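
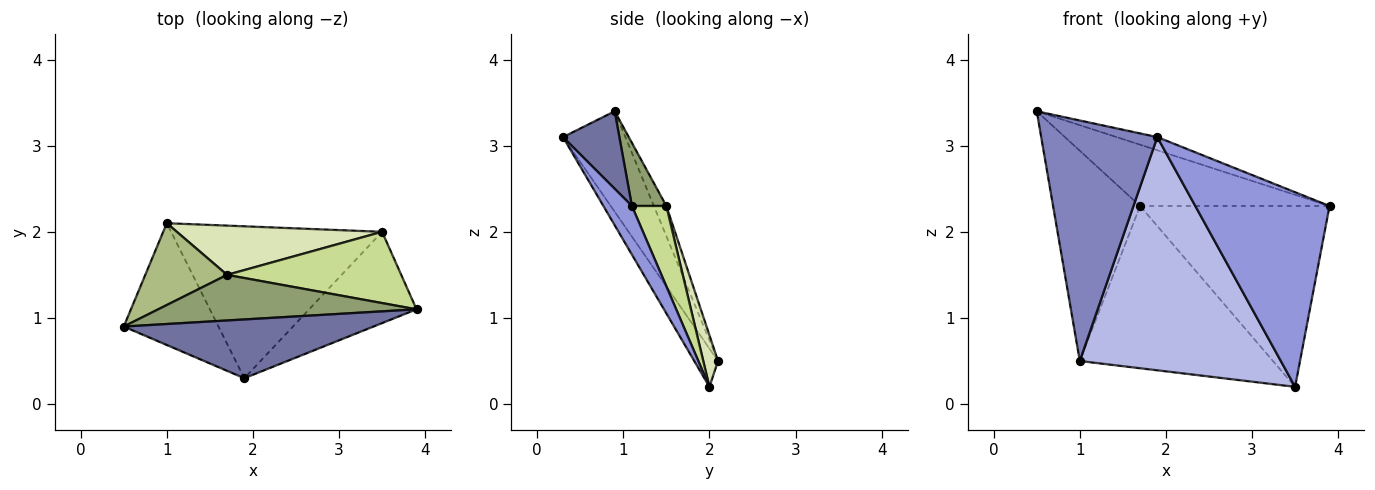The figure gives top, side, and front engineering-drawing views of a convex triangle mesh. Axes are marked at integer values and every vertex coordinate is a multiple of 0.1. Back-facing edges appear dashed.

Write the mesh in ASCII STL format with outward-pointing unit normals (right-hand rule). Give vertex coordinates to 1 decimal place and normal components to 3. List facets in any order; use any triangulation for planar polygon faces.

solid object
 facet normal 0.290 0.209 0.934
  outer loop
   vertex 1.9 0.3 3.1
   vertex 3.9 1.1 2.3
   vertex 0.5 0.9 3.4
  endloop
 endfacet
 facet normal -0.432 -0.805 -0.407
  outer loop
   vertex 1.9 0.3 3.1
   vertex 0.5 0.9 3.4
   vertex 1.0 2.1 0.5
  endloop
 endfacet
 facet normal 0.189 -0.889 -0.417
  outer loop
   vertex 3.5 2.0 0.2
   vertex 3.9 1.1 2.3
   vertex 1.9 0.3 3.1
  endloop
 endfacet
 facet normal -0.099 -0.834 -0.543
  outer loop
   vertex 3.5 2.0 0.2
   vertex 1.9 0.3 3.1
   vertex 1.0 2.1 0.5
  endloop
 endfacet
 facet normal 0.144 0.794 0.591
  outer loop
   vertex 1.7 1.5 2.3
   vertex 0.5 0.9 3.4
   vertex 3.9 1.1 2.3
  endloop
 endfacet
 facet normal -0.132 0.924 0.359
  outer loop
   vertex 1.7 1.5 2.3
   vertex 1.0 2.1 0.5
   vertex 0.5 0.9 3.4
  endloop
 endfacet
 facet normal 0.167 0.917 0.361
  outer loop
   vertex 1.7 1.5 2.3
   vertex 3.9 1.1 2.3
   vertex 3.5 2.0 0.2
  endloop
 endfacet
 facet normal 0.073 0.954 0.290
  outer loop
   vertex 1.7 1.5 2.3
   vertex 3.5 2.0 0.2
   vertex 1.0 2.1 0.5
  endloop
 endfacet
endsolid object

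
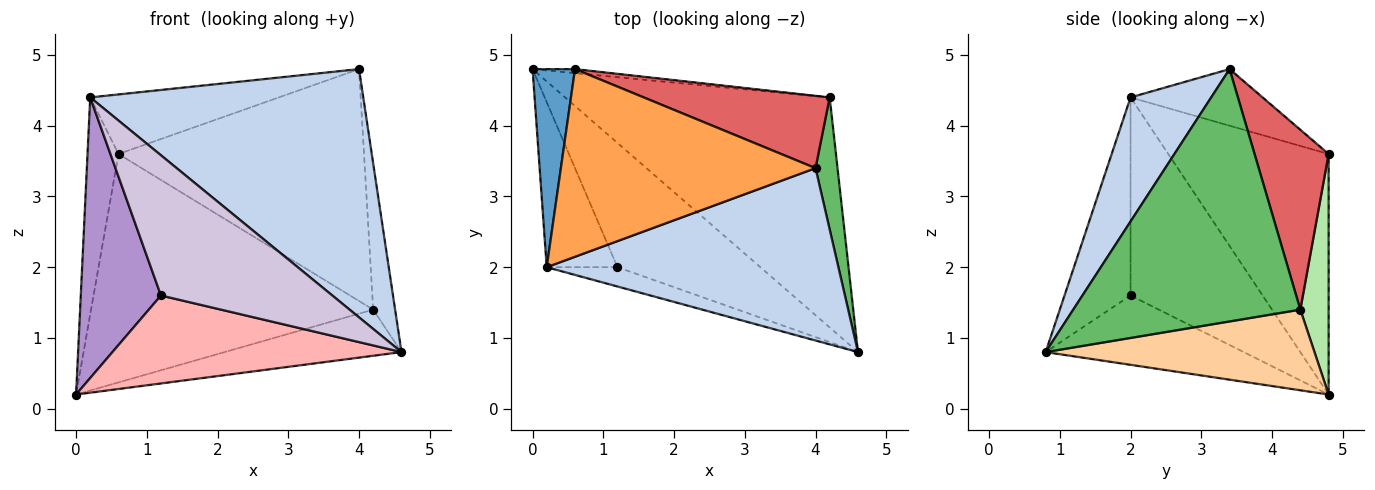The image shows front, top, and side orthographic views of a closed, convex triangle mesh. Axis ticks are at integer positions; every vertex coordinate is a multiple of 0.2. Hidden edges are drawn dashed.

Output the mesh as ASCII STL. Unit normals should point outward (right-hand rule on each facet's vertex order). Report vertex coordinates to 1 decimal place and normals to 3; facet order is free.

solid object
 facet normal -0.967 0.187 0.171
  outer loop
   vertex 0.2 2.0 4.4
   vertex 0.6 4.8 3.6
   vertex 0.0 4.8 0.2
  endloop
 endfacet
 facet normal 0.236 -0.798 0.554
  outer loop
   vertex 0.2 2.0 4.4
   vertex 4.6 0.8 0.8
   vertex 4.0 3.4 4.8
  endloop
 endfacet
 facet normal -0.207 0.296 0.932
  outer loop
   vertex 0.2 2.0 4.4
   vertex 4.0 3.4 4.8
   vertex 0.6 4.8 3.6
  endloop
 endfacet
 facet normal 0.286 0.188 -0.939
  outer loop
   vertex 4.2 4.4 1.4
   vertex 4.6 0.8 0.8
   vertex 0.0 4.8 0.2
  endloop
 endfacet
 facet normal 0.992 0.096 0.086
  outer loop
   vertex 4.2 4.4 1.4
   vertex 4.0 3.4 4.8
   vertex 4.6 0.8 0.8
  endloop
 endfacet
 facet normal 0.100 0.995 -0.018
  outer loop
   vertex 4.2 4.4 1.4
   vertex 0.0 4.8 0.2
   vertex 0.6 4.8 3.6
  endloop
 endfacet
 facet normal 0.277 0.917 0.286
  outer loop
   vertex 4.2 4.4 1.4
   vertex 0.6 4.8 3.6
   vertex 4.0 3.4 4.8
  endloop
 endfacet
 facet normal -0.368 -0.537 -0.759
  outer loop
   vertex 1.2 2.0 1.6
   vertex 0.0 4.8 0.2
   vertex 4.6 0.8 0.8
  endloop
 endfacet
 facet normal -0.818 -0.496 -0.292
  outer loop
   vertex 1.2 2.0 1.6
   vertex 0.2 2.0 4.4
   vertex 0.0 4.8 0.2
  endloop
 endfacet
 facet normal -0.357 -0.926 -0.127
  outer loop
   vertex 1.2 2.0 1.6
   vertex 4.6 0.8 0.8
   vertex 0.2 2.0 4.4
  endloop
 endfacet
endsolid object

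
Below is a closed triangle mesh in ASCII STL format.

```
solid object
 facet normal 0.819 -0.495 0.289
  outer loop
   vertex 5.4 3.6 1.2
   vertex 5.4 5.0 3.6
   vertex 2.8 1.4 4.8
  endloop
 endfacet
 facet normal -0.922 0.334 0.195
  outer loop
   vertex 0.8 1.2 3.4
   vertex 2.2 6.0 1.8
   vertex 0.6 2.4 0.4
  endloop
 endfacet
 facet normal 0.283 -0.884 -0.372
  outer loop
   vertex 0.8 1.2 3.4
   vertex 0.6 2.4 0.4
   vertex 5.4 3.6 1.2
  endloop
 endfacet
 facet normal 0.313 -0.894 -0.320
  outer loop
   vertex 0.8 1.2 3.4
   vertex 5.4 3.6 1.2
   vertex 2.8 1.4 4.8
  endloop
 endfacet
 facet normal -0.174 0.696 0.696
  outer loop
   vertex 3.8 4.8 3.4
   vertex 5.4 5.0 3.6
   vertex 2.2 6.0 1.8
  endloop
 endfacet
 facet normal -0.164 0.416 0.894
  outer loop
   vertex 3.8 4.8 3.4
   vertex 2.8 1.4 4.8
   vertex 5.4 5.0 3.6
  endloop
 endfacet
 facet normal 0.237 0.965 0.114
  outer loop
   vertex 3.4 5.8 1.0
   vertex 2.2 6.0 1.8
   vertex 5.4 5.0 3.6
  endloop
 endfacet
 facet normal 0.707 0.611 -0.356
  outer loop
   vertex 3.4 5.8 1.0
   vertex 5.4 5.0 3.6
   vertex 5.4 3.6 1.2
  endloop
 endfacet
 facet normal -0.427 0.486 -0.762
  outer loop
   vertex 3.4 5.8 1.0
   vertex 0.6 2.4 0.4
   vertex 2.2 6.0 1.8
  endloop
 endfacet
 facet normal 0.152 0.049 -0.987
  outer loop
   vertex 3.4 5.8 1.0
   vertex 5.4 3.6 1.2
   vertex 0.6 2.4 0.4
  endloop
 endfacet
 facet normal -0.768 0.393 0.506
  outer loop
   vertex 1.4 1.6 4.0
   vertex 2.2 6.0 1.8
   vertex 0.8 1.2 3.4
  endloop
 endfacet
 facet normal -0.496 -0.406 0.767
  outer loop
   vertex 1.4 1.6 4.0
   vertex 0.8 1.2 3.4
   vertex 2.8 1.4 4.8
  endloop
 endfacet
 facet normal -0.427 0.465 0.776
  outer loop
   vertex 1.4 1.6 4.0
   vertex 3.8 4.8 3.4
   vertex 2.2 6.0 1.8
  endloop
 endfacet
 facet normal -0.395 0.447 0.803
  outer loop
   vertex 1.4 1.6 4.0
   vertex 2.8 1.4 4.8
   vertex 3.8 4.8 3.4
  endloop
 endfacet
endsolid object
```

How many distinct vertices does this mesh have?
9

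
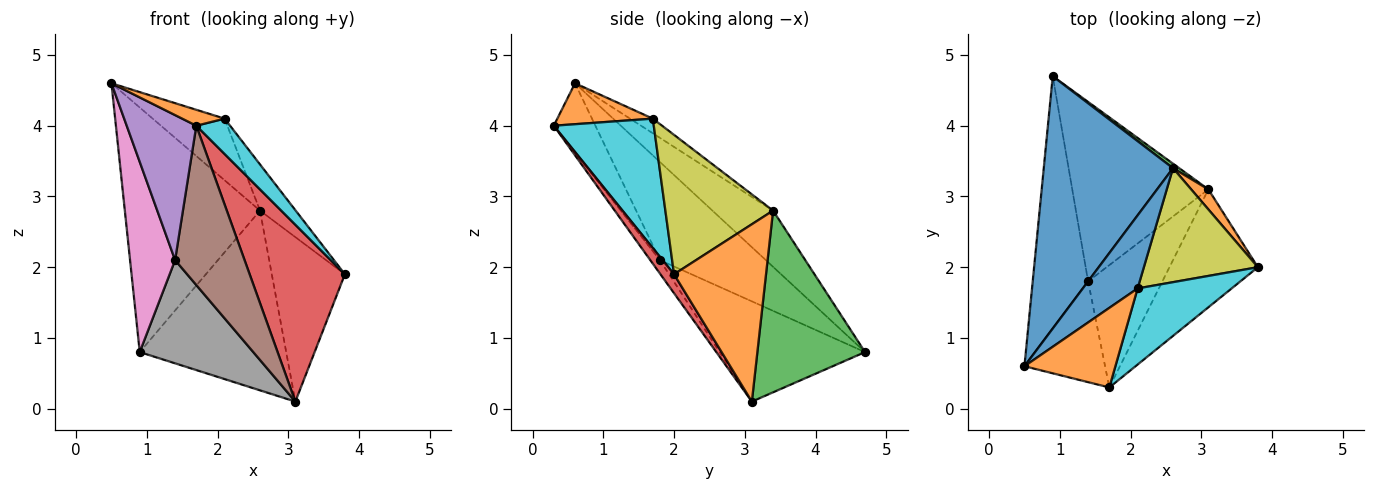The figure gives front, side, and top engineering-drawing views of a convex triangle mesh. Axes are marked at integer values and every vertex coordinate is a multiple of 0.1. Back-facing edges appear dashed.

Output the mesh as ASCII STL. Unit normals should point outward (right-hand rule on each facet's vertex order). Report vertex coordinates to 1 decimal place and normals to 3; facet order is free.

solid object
 facet normal -0.298 0.664 0.685
  outer loop
   vertex 2.6 3.4 2.8
   vertex 0.9 4.7 0.8
   vertex 0.5 0.6 4.6
  endloop
 endfacet
 facet normal 0.781 0.620 0.076
  outer loop
   vertex 2.6 3.4 2.8
   vertex 3.8 2.0 1.9
   vertex 3.1 3.1 0.1
  endloop
 endfacet
 facet normal 0.592 0.806 0.020
  outer loop
   vertex 2.6 3.4 2.8
   vertex 3.1 3.1 0.1
   vertex 0.9 4.7 0.8
  endloop
 endfacet
 facet normal 0.118 -0.826 -0.551
  outer loop
   vertex 1.7 0.3 4.0
   vertex 3.1 3.1 0.1
   vertex 3.8 2.0 1.9
  endloop
 endfacet
 facet normal -0.440 -0.737 -0.512
  outer loop
   vertex 1.4 1.8 2.1
   vertex 1.7 0.3 4.0
   vertex 0.5 0.6 4.6
  endloop
 endfacet
 facet normal -0.109 -0.789 -0.605
  outer loop
   vertex 1.4 1.8 2.1
   vertex 3.1 3.1 0.1
   vertex 1.7 0.3 4.0
  endloop
 endfacet
 facet normal -0.817 -0.347 -0.461
  outer loop
   vertex 1.4 1.8 2.1
   vertex 0.5 0.6 4.6
   vertex 0.9 4.7 0.8
  endloop
 endfacet
 facet normal -0.538 -0.420 -0.731
  outer loop
   vertex 1.4 1.8 2.1
   vertex 0.9 4.7 0.8
   vertex 3.1 3.1 0.1
  endloop
 endfacet
 facet normal 0.750 0.248 0.613
  outer loop
   vertex 2.1 1.7 4.1
   vertex 3.8 2.0 1.9
   vertex 2.6 3.4 2.8
  endloop
 endfacet
 facet normal 0.780 -0.263 0.567
  outer loop
   vertex 2.1 1.7 4.1
   vertex 1.7 0.3 4.0
   vertex 3.8 2.0 1.9
  endloop
 endfacet
 facet normal -0.200 0.632 0.749
  outer loop
   vertex 2.1 1.7 4.1
   vertex 2.6 3.4 2.8
   vertex 0.5 0.6 4.6
  endloop
 endfacet
 facet normal 0.404 -0.179 0.897
  outer loop
   vertex 2.1 1.7 4.1
   vertex 0.5 0.6 4.6
   vertex 1.7 0.3 4.0
  endloop
 endfacet
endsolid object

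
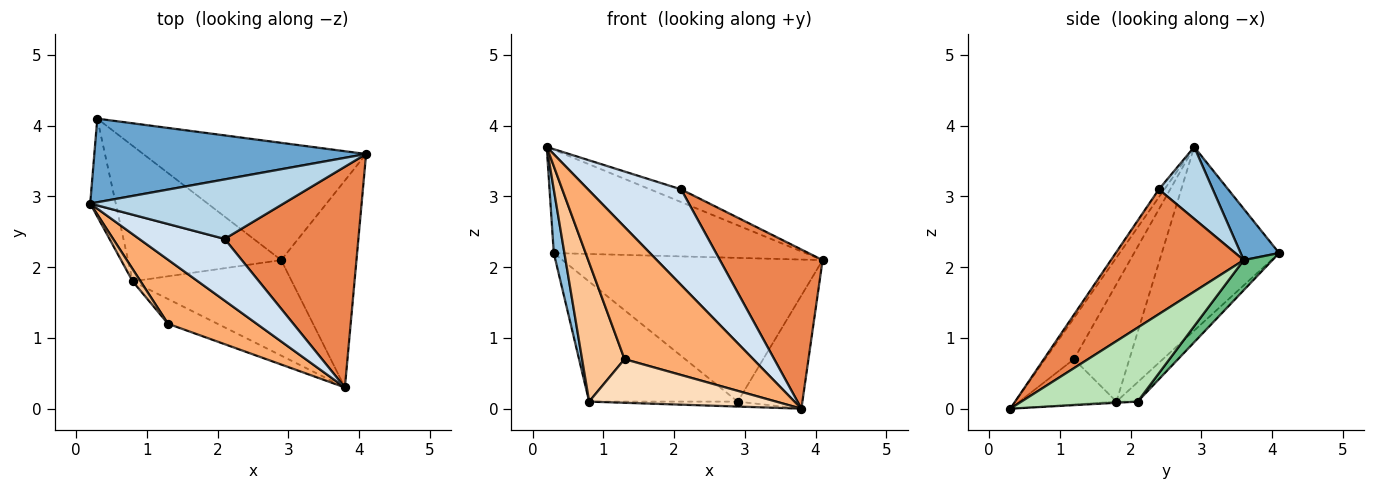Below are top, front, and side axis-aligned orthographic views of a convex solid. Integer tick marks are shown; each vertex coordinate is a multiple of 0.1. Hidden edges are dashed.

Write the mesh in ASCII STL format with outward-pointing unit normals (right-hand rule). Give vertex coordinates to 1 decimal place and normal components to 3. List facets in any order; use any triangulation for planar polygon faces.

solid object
 facet normal 0.118 0.772 0.625
  outer loop
   vertex 0.3 4.1 2.2
   vertex 0.2 2.9 3.7
   vertex 4.1 3.6 2.1
  endloop
 endfacet
 facet normal -0.987 -0.089 -0.137
  outer loop
   vertex 0.8 1.8 0.1
   vertex 0.2 2.9 3.7
   vertex 0.3 4.1 2.2
  endloop
 endfacet
 facet normal 0.342 0.196 0.919
  outer loop
   vertex 2.1 2.4 3.1
   vertex 4.1 3.6 2.1
   vertex 0.2 2.9 3.7
  endloop
 endfacet
 facet normal -0.050 -0.839 0.541
  outer loop
   vertex 2.1 2.4 3.1
   vertex 0.2 2.9 3.7
   vertex 3.8 0.3 0.0
  endloop
 endfacet
 facet normal 0.603 -0.466 0.647
  outer loop
   vertex 2.1 2.4 3.1
   vertex 3.8 0.3 0.0
   vertex 4.1 3.6 2.1
  endloop
 endfacet
 facet normal -0.198 -0.882 0.427
  outer loop
   vertex 1.3 1.2 0.7
   vertex 3.8 0.3 0.0
   vertex 0.2 2.9 3.7
  endloop
 endfacet
 facet normal -0.793 -0.607 0.053
  outer loop
   vertex 1.3 1.2 0.7
   vertex 0.2 2.9 3.7
   vertex 0.8 1.8 0.1
  endloop
 endfacet
 facet normal -0.411 -0.793 -0.450
  outer loop
   vertex 1.3 1.2 0.7
   vertex 0.8 1.8 0.1
   vertex 3.8 0.3 0.0
  endloop
 endfacet
 facet normal 0.085 0.772 -0.630
  outer loop
   vertex 2.9 2.1 0.1
   vertex 0.3 4.1 2.2
   vertex 4.1 3.6 2.1
  endloop
 endfacet
 facet normal -0.094 0.660 -0.745
  outer loop
   vertex 2.9 2.1 0.1
   vertex 0.8 1.8 0.1
   vertex 0.3 4.1 2.2
  endloop
 endfacet
 facet normal 0.653 0.363 -0.664
  outer loop
   vertex 2.9 2.1 0.1
   vertex 4.1 3.6 2.1
   vertex 3.8 0.3 0.0
  endloop
 endfacet
 facet normal -0.007 0.052 -0.999
  outer loop
   vertex 2.9 2.1 0.1
   vertex 3.8 0.3 0.0
   vertex 0.8 1.8 0.1
  endloop
 endfacet
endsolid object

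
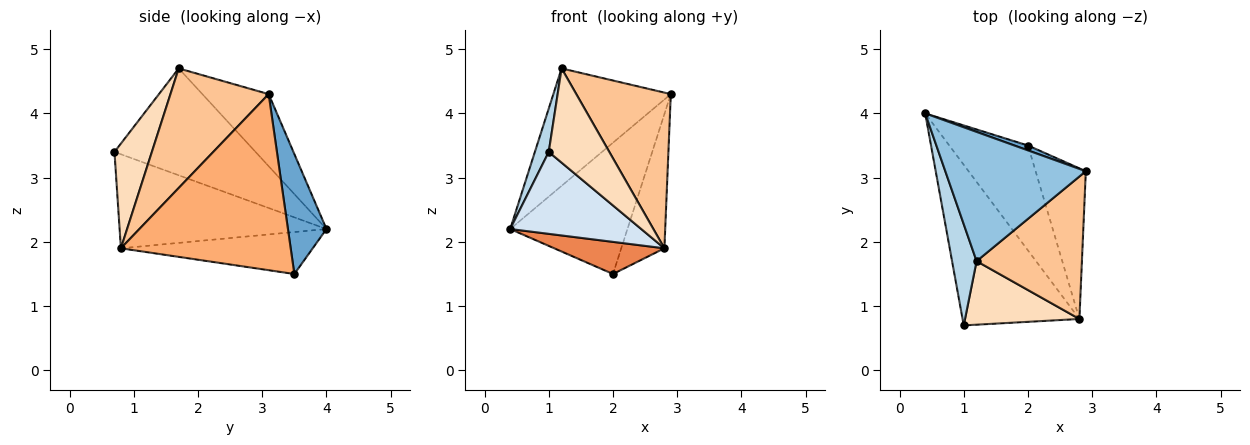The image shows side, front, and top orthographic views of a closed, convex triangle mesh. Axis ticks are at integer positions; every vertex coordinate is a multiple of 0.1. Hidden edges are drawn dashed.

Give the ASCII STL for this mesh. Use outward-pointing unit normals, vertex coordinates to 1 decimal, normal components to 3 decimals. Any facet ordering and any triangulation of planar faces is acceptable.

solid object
 facet normal 0.312 0.949 0.035
  outer loop
   vertex 2.0 3.5 1.5
   vertex 0.4 4.0 2.2
   vertex 2.9 3.1 4.3
  endloop
 endfacet
 facet normal -0.355 0.629 0.692
  outer loop
   vertex 1.2 1.7 4.7
   vertex 2.9 3.1 4.3
   vertex 0.4 4.0 2.2
  endloop
 endfacet
 facet normal -0.970 -0.095 0.223
  outer loop
   vertex 1.2 1.7 4.7
   vertex 0.4 4.0 2.2
   vertex 1.0 0.7 3.4
  endloop
 endfacet
 facet normal -0.583 -0.369 -0.724
  outer loop
   vertex 2.8 0.8 1.9
   vertex 1.0 0.7 3.4
   vertex 0.4 4.0 2.2
  endloop
 endfacet
 facet normal -0.454 -0.261 -0.852
  outer loop
   vertex 2.8 0.8 1.9
   vertex 0.4 4.0 2.2
   vertex 2.0 3.5 1.5
  endloop
 endfacet
 facet normal 0.934 0.237 -0.266
  outer loop
   vertex 2.8 0.8 1.9
   vertex 2.0 3.5 1.5
   vertex 2.9 3.1 4.3
  endloop
 endfacet
 facet normal 0.608 -0.586 0.536
  outer loop
   vertex 2.8 0.8 1.9
   vertex 2.9 3.1 4.3
   vertex 1.2 1.7 4.7
  endloop
 endfacet
 facet normal 0.456 -0.738 0.498
  outer loop
   vertex 2.8 0.8 1.9
   vertex 1.2 1.7 4.7
   vertex 1.0 0.7 3.4
  endloop
 endfacet
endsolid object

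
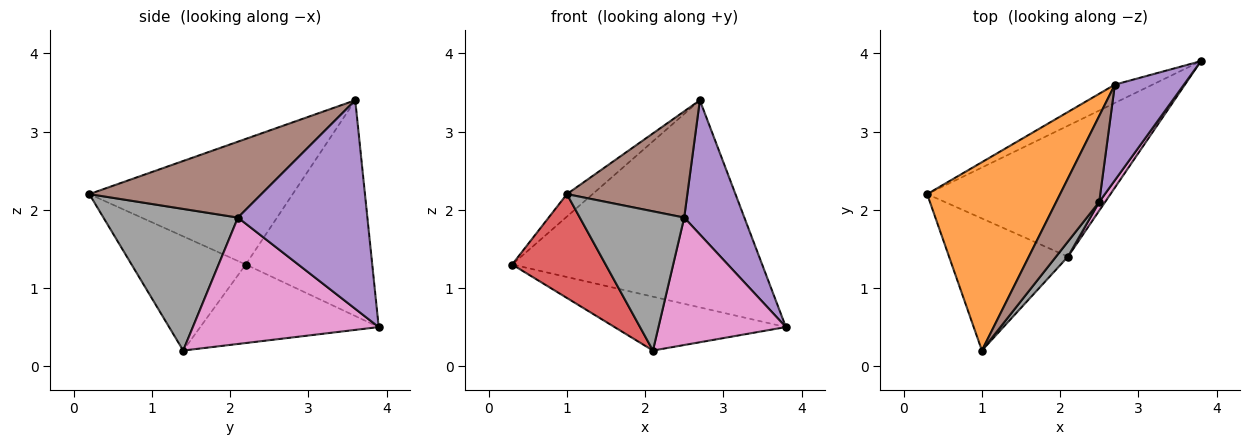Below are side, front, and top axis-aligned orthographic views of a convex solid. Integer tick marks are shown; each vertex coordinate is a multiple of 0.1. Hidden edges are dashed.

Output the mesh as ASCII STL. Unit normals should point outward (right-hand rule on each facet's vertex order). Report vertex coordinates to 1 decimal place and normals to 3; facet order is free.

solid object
 facet normal -0.450 0.890 -0.079
  outer loop
   vertex 2.7 3.6 3.4
   vertex 3.8 3.9 0.5
   vertex 0.3 2.2 1.3
  endloop
 endfacet
 facet normal -0.684 0.086 0.724
  outer loop
   vertex 2.7 3.6 3.4
   vertex 0.3 2.2 1.3
   vertex 1.0 0.2 2.2
  endloop
 endfacet
 facet normal -0.368 0.354 -0.860
  outer loop
   vertex 2.1 1.4 0.2
   vertex 0.3 2.2 1.3
   vertex 3.8 3.9 0.5
  endloop
 endfacet
 facet normal -0.603 -0.493 -0.627
  outer loop
   vertex 2.1 1.4 0.2
   vertex 1.0 0.2 2.2
   vertex 0.3 2.2 1.3
  endloop
 endfacet
 facet normal 0.869 -0.404 0.288
  outer loop
   vertex 2.5 2.1 1.9
   vertex 3.8 3.9 0.5
   vertex 2.7 3.6 3.4
  endloop
 endfacet
 facet normal 0.743 -0.520 0.421
  outer loop
   vertex 2.5 2.1 1.9
   vertex 2.7 3.6 3.4
   vertex 1.0 0.2 2.2
  endloop
 endfacet
 facet normal 0.824 -0.565 0.039
  outer loop
   vertex 2.5 2.1 1.9
   vertex 2.1 1.4 0.2
   vertex 3.8 3.9 0.5
  endloop
 endfacet
 facet normal 0.788 -0.612 0.066
  outer loop
   vertex 2.5 2.1 1.9
   vertex 1.0 0.2 2.2
   vertex 2.1 1.4 0.2
  endloop
 endfacet
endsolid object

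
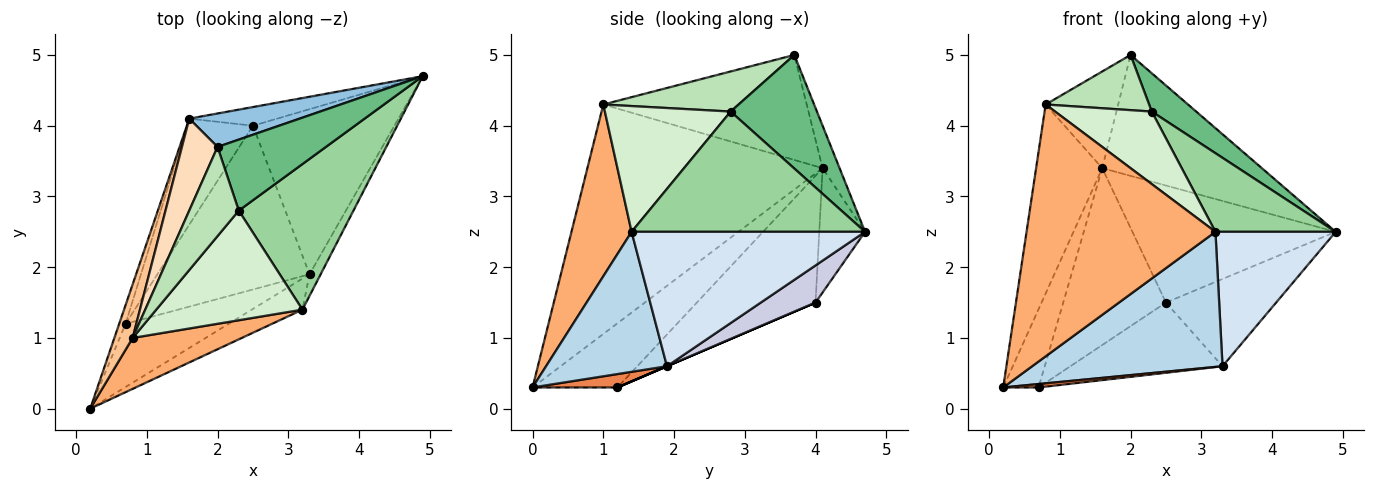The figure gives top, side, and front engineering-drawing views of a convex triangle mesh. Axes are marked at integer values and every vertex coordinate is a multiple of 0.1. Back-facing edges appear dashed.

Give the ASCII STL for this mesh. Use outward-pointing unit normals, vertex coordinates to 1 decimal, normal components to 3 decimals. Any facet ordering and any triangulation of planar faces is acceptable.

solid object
 facet normal -0.919 0.383 -0.091
  outer loop
   vertex 1.6 4.1 3.4
   vertex 0.7 1.2 0.3
   vertex 0.2 0.0 0.3
  endloop
 endfacet
 facet normal -0.102 0.959 0.265
  outer loop
   vertex 1.6 4.1 3.4
   vertex 2.0 3.7 5.0
   vertex 4.9 4.7 2.5
  endloop
 endfacet
 facet normal 0.526 -0.829 -0.190
  outer loop
   vertex 3.3 1.9 0.6
   vertex 3.2 1.4 2.5
   vertex 0.2 0.0 0.3
  endloop
 endfacet
 facet normal 0.887 -0.457 -0.074
  outer loop
   vertex 3.3 1.9 0.6
   vertex 4.9 4.7 2.5
   vertex 3.2 1.4 2.5
  endloop
 endfacet
 facet normal 0.129 -0.054 -0.990
  outer loop
   vertex 3.3 1.9 0.6
   vertex 0.2 0.0 0.3
   vertex 0.7 1.2 0.3
  endloop
 endfacet
 facet normal 0.298 -0.936 0.189
  outer loop
   vertex 0.8 1.0 4.3
   vertex 0.2 0.0 0.3
   vertex 3.2 1.4 2.5
  endloop
 endfacet
 facet normal -0.960 0.270 0.076
  outer loop
   vertex 0.8 1.0 4.3
   vertex 1.6 4.1 3.4
   vertex 0.2 0.0 0.3
  endloop
 endfacet
 facet normal -0.897 0.320 0.304
  outer loop
   vertex 0.8 1.0 4.3
   vertex 2.0 3.7 5.0
   vertex 1.6 4.1 3.4
  endloop
 endfacet
 facet normal 0.678 -0.349 0.647
  outer loop
   vertex 2.3 2.8 4.2
   vertex 4.9 4.7 2.5
   vertex 2.0 3.7 5.0
  endloop
 endfacet
 facet normal 0.678 -0.349 0.647
  outer loop
   vertex 2.3 2.8 4.2
   vertex 3.2 1.4 2.5
   vertex 4.9 4.7 2.5
  endloop
 endfacet
 facet normal 0.567 -0.434 0.700
  outer loop
   vertex 2.3 2.8 4.2
   vertex 2.0 3.7 5.0
   vertex 0.8 1.0 4.3
  endloop
 endfacet
 facet normal 0.583 -0.448 0.678
  outer loop
   vertex 2.3 2.8 4.2
   vertex 0.8 1.0 4.3
   vertex 3.2 1.4 2.5
  endloop
 endfacet
 facet normal -0.217 0.964 -0.154
  outer loop
   vertex 2.5 4.0 1.5
   vertex 1.6 4.1 3.4
   vertex 4.9 4.7 2.5
  endloop
 endfacet
 facet normal -0.704 0.609 -0.365
  outer loop
   vertex 2.5 4.0 1.5
   vertex 0.7 1.2 0.3
   vertex 1.6 4.1 3.4
  endloop
 endfacet
 facet normal 0.226 0.455 -0.861
  outer loop
   vertex 2.5 4.0 1.5
   vertex 4.9 4.7 2.5
   vertex 3.3 1.9 0.6
  endloop
 endfacet
 facet normal 0.000 0.394 -0.919
  outer loop
   vertex 2.5 4.0 1.5
   vertex 3.3 1.9 0.6
   vertex 0.7 1.2 0.3
  endloop
 endfacet
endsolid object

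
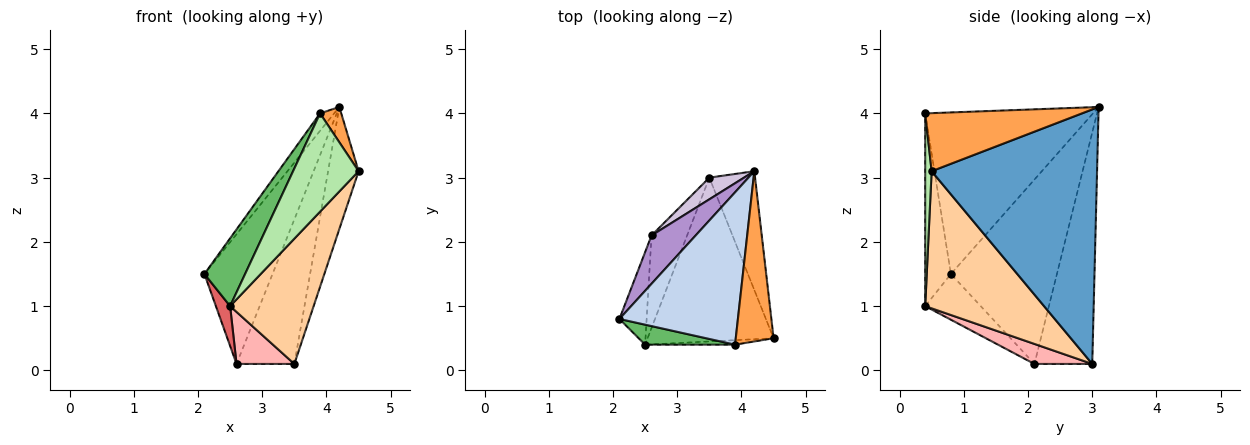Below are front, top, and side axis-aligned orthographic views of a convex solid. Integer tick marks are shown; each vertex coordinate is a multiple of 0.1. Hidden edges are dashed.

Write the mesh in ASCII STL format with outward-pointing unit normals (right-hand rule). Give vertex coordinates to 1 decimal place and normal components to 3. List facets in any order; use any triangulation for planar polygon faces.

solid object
 facet normal 0.968 0.179 -0.174
  outer loop
   vertex 3.5 3.0 0.1
   vertex 4.2 3.1 4.1
   vertex 4.5 0.5 3.1
  endloop
 endfacet
 facet normal -0.805 0.068 0.590
  outer loop
   vertex 3.9 0.4 4.0
   vertex 4.2 3.1 4.1
   vertex 2.1 0.8 1.5
  endloop
 endfacet
 facet normal 0.832 -0.113 0.542
  outer loop
   vertex 3.9 0.4 4.0
   vertex 4.5 0.5 3.1
   vertex 4.2 3.1 4.1
  endloop
 endfacet
 facet normal 0.654 -0.460 -0.601
  outer loop
   vertex 2.5 0.4 1.0
   vertex 3.5 3.0 0.1
   vertex 4.5 0.5 3.1
  endloop
 endfacet
 facet normal -0.518 -0.820 0.242
  outer loop
   vertex 2.5 0.4 1.0
   vertex 3.9 0.4 4.0
   vertex 2.1 0.8 1.5
  endloop
 endfacet
 facet normal 0.097 -0.994 -0.045
  outer loop
   vertex 2.5 0.4 1.0
   vertex 4.5 0.5 3.1
   vertex 3.9 0.4 4.0
  endloop
 endfacet
 facet normal -0.839 -0.215 -0.499
  outer loop
   vertex 2.6 2.1 0.1
   vertex 2.5 0.4 1.0
   vertex 2.1 0.8 1.5
  endloop
 endfacet
 facet normal 0.440 -0.440 -0.783
  outer loop
   vertex 2.6 2.1 0.1
   vertex 3.5 3.0 0.1
   vertex 2.5 0.4 1.0
  endloop
 endfacet
 facet normal -0.825 0.530 0.197
  outer loop
   vertex 2.6 2.1 0.1
   vertex 2.1 0.8 1.5
   vertex 4.2 3.1 4.1
  endloop
 endfacet
 facet normal -0.703 0.703 0.105
  outer loop
   vertex 2.6 2.1 0.1
   vertex 4.2 3.1 4.1
   vertex 3.5 3.0 0.1
  endloop
 endfacet
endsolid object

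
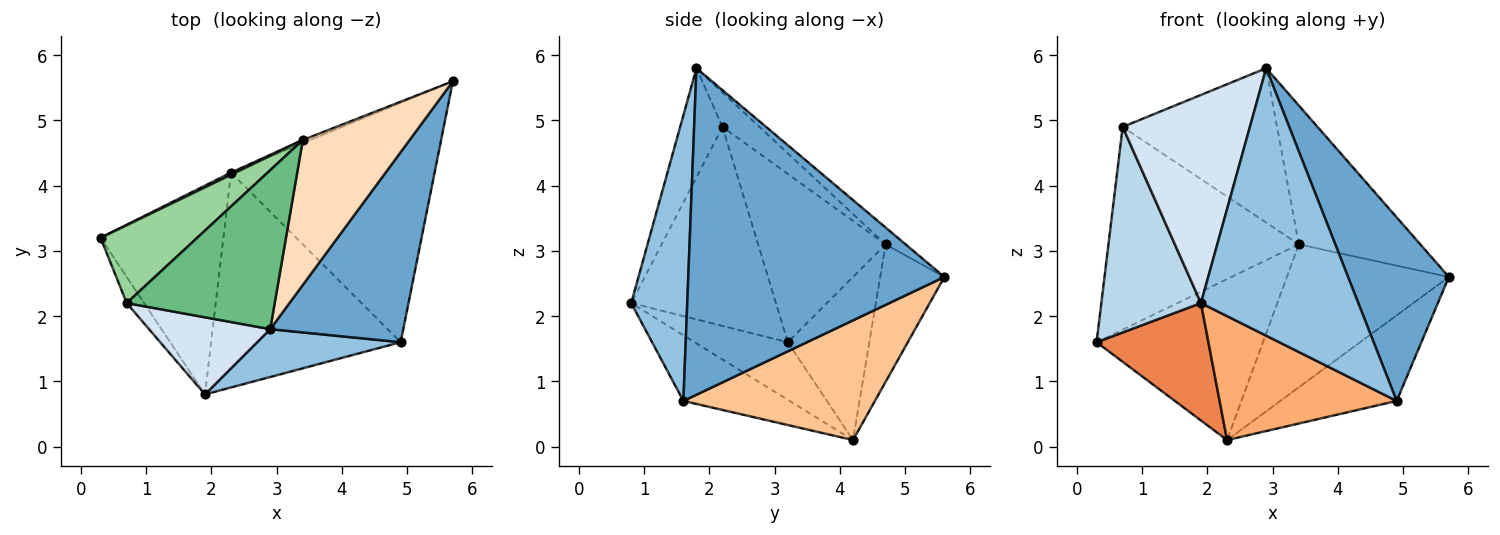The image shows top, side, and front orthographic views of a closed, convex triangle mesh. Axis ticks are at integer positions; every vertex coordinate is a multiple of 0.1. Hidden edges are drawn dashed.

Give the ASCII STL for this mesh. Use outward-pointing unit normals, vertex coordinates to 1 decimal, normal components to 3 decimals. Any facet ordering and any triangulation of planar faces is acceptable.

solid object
 facet normal 0.870 -0.342 0.355
  outer loop
   vertex 4.9 1.6 0.7
   vertex 5.7 5.6 2.6
   vertex 2.9 1.8 5.8
  endloop
 endfacet
 facet normal 0.331 -0.929 0.166
  outer loop
   vertex 4.9 1.6 0.7
   vertex 2.9 1.8 5.8
   vertex 1.9 0.8 2.2
  endloop
 endfacet
 facet normal -0.822 -0.566 -0.072
  outer loop
   vertex 0.7 2.2 4.9
   vertex 0.3 3.2 1.6
   vertex 1.9 0.8 2.2
  endloop
 endfacet
 facet normal -0.298 -0.895 0.331
  outer loop
   vertex 0.7 2.2 4.9
   vertex 1.9 0.8 2.2
   vertex 2.9 1.8 5.8
  endloop
 endfacet
 facet normal -0.378 -0.454 -0.807
  outer loop
   vertex 2.3 4.2 0.1
   vertex 1.9 0.8 2.2
   vertex 0.3 3.2 1.6
  endloop
 endfacet
 facet normal -0.287 -0.479 -0.830
  outer loop
   vertex 2.3 4.2 0.1
   vertex 4.9 1.6 0.7
   vertex 1.9 0.8 2.2
  endloop
 endfacet
 facet normal 0.484 0.294 -0.824
  outer loop
   vertex 2.3 4.2 0.1
   vertex 5.7 5.6 2.6
   vertex 4.9 1.6 0.7
  endloop
 endfacet
 facet normal -0.113 0.687 0.717
  outer loop
   vertex 3.4 4.7 3.1
   vertex 2.9 1.8 5.8
   vertex 5.7 5.6 2.6
  endloop
 endfacet
 facet normal -0.165 0.687 0.708
  outer loop
   vertex 3.4 4.7 3.1
   vertex 0.7 2.2 4.9
   vertex 2.9 1.8 5.8
  endloop
 endfacet
 facet normal -0.530 0.792 0.304
  outer loop
   vertex 3.4 4.7 3.1
   vertex 0.3 3.2 1.6
   vertex 0.7 2.2 4.9
  endloop
 endfacet
 facet normal -0.440 0.898 0.012
  outer loop
   vertex 3.4 4.7 3.1
   vertex 2.3 4.2 0.1
   vertex 0.3 3.2 1.6
  endloop
 endfacet
 facet normal -0.368 0.930 -0.020
  outer loop
   vertex 3.4 4.7 3.1
   vertex 5.7 5.6 2.6
   vertex 2.3 4.2 0.1
  endloop
 endfacet
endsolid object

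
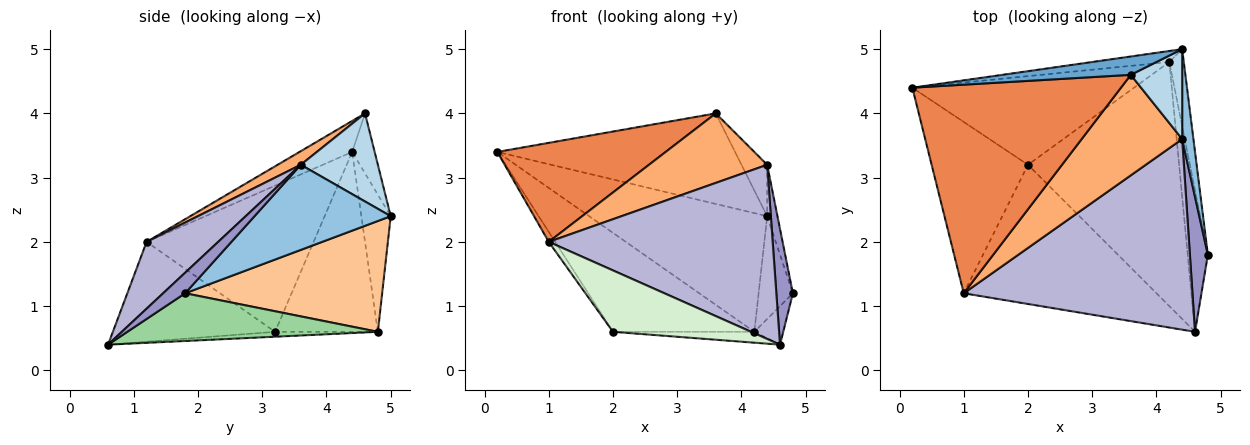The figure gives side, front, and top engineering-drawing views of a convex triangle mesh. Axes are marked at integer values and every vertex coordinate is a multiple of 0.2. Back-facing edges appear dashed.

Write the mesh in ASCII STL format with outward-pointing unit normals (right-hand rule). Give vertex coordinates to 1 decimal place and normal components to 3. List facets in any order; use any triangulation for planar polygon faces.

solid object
 facet normal -0.092 0.976 0.198
  outer loop
   vertex 3.6 4.6 4.0
   vertex 4.4 5.0 2.4
   vertex 0.2 4.4 3.4
  endloop
 endfacet
 facet normal 0.989 0.075 0.131
  outer loop
   vertex 4.4 3.6 3.2
   vertex 4.8 1.8 1.2
   vertex 4.4 5.0 2.4
  endloop
 endfacet
 facet normal 0.830 0.277 0.484
  outer loop
   vertex 4.4 3.6 3.2
   vertex 4.4 5.0 2.4
   vertex 3.6 4.6 4.0
  endloop
 endfacet
 facet normal -0.834 0.032 -0.550
  outer loop
   vertex 1.0 1.2 2.0
   vertex 0.2 4.4 3.4
   vertex 2.0 3.2 0.6
  endloop
 endfacet
 facet normal -0.133 -0.425 0.895
  outer loop
   vertex 1.0 1.2 2.0
   vertex 3.6 4.6 4.0
   vertex 0.2 4.4 3.4
  endloop
 endfacet
 facet normal 0.111 -0.565 0.817
  outer loop
   vertex 1.0 1.2 2.0
   vertex 4.4 3.6 3.2
   vertex 3.6 4.6 4.0
  endloop
 endfacet
 facet normal 0.977 0.170 -0.127
  outer loop
   vertex 4.2 4.8 0.6
   vertex 4.4 5.0 2.4
   vertex 4.8 1.8 1.2
  endloop
 endfacet
 facet normal -0.162 0.983 -0.091
  outer loop
   vertex 4.2 4.8 0.6
   vertex 0.2 4.4 3.4
   vertex 4.4 5.0 2.4
  endloop
 endfacet
 facet normal -0.476 0.655 -0.587
  outer loop
   vertex 4.2 4.8 0.6
   vertex 2.0 3.2 0.6
   vertex 0.2 4.4 3.4
  endloop
 endfacet
 facet normal 0.916 0.106 -0.387
  outer loop
   vertex 4.6 0.6 0.4
   vertex 4.2 4.8 0.6
   vertex 4.8 1.8 1.2
  endloop
 endfacet
 facet normal -0.032 0.044 -0.998
  outer loop
   vertex 4.6 0.6 0.4
   vertex 2.0 3.2 0.6
   vertex 4.2 4.8 0.6
  endloop
 endfacet
 facet normal -0.428 -0.365 -0.827
  outer loop
   vertex 4.6 0.6 0.4
   vertex 1.0 1.2 2.0
   vertex 2.0 3.2 0.6
  endloop
 endfacet
 facet normal 0.655 -0.492 0.573
  outer loop
   vertex 4.6 0.6 0.4
   vertex 4.8 1.8 1.2
   vertex 4.4 3.6 3.2
  endloop
 endfacet
 facet normal 0.211 -0.659 0.722
  outer loop
   vertex 4.6 0.6 0.4
   vertex 4.4 3.6 3.2
   vertex 1.0 1.2 2.0
  endloop
 endfacet
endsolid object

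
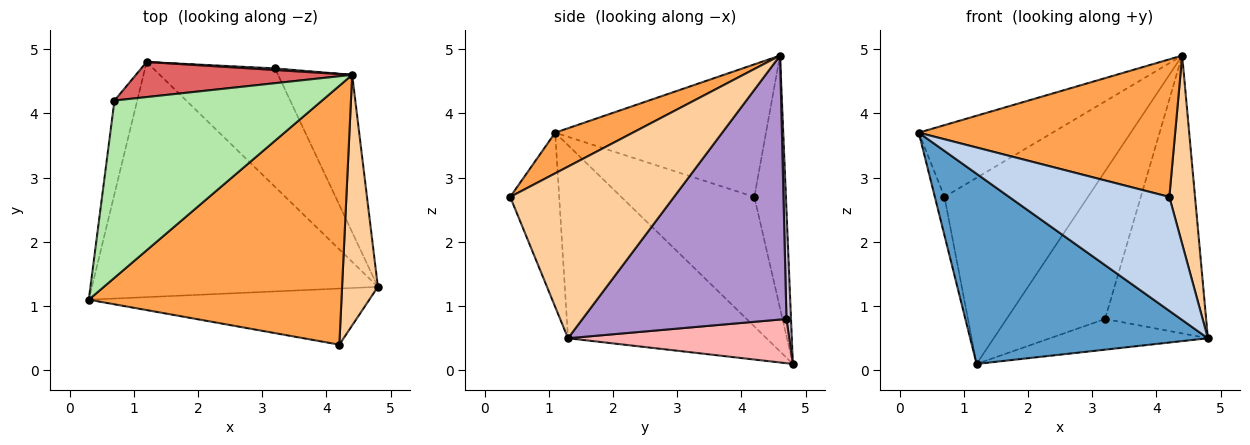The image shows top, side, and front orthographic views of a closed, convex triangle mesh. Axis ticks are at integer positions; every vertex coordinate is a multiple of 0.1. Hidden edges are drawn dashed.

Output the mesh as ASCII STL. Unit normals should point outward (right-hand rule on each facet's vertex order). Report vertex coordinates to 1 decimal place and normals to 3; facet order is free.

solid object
 facet normal -0.465 -0.557 -0.688
  outer loop
   vertex 1.2 4.8 0.1
   vertex 4.8 1.3 0.5
   vertex 0.3 1.1 3.7
  endloop
 endfacet
 facet normal -0.265 -0.865 -0.426
  outer loop
   vertex 4.2 0.4 2.7
   vertex 0.3 1.1 3.7
   vertex 4.8 1.3 0.5
  endloop
 endfacet
 facet normal 0.141 -0.465 0.874
  outer loop
   vertex 4.2 0.4 2.7
   vertex 4.4 4.6 4.9
   vertex 0.3 1.1 3.7
  endloop
 endfacet
 facet normal 0.968 -0.152 0.202
  outer loop
   vertex 4.2 0.4 2.7
   vertex 4.8 1.3 0.5
   vertex 4.4 4.6 4.9
  endloop
 endfacet
 facet normal -0.982 0.071 -0.173
  outer loop
   vertex 0.7 4.2 2.7
   vertex 1.2 4.8 0.1
   vertex 0.3 1.1 3.7
  endloop
 endfacet
 facet normal -0.509 0.323 0.798
  outer loop
   vertex 0.7 4.2 2.7
   vertex 0.3 1.1 3.7
   vertex 4.4 4.6 4.9
  endloop
 endfacet
 facet normal -0.211 0.960 0.181
  outer loop
   vertex 0.7 4.2 2.7
   vertex 4.4 4.6 4.9
   vertex 1.2 4.8 0.1
  endloop
 endfacet
 facet normal 0.331 0.237 -0.913
  outer loop
   vertex 3.2 4.7 0.8
   vertex 4.8 1.3 0.5
   vertex 1.2 4.8 0.1
  endloop
 endfacet
 facet normal 0.869 0.430 -0.244
  outer loop
   vertex 3.2 4.7 0.8
   vertex 4.4 4.6 4.9
   vertex 4.8 1.3 0.5
  endloop
 endfacet
 facet normal 0.046 0.999 0.011
  outer loop
   vertex 3.2 4.7 0.8
   vertex 1.2 4.8 0.1
   vertex 4.4 4.6 4.9
  endloop
 endfacet
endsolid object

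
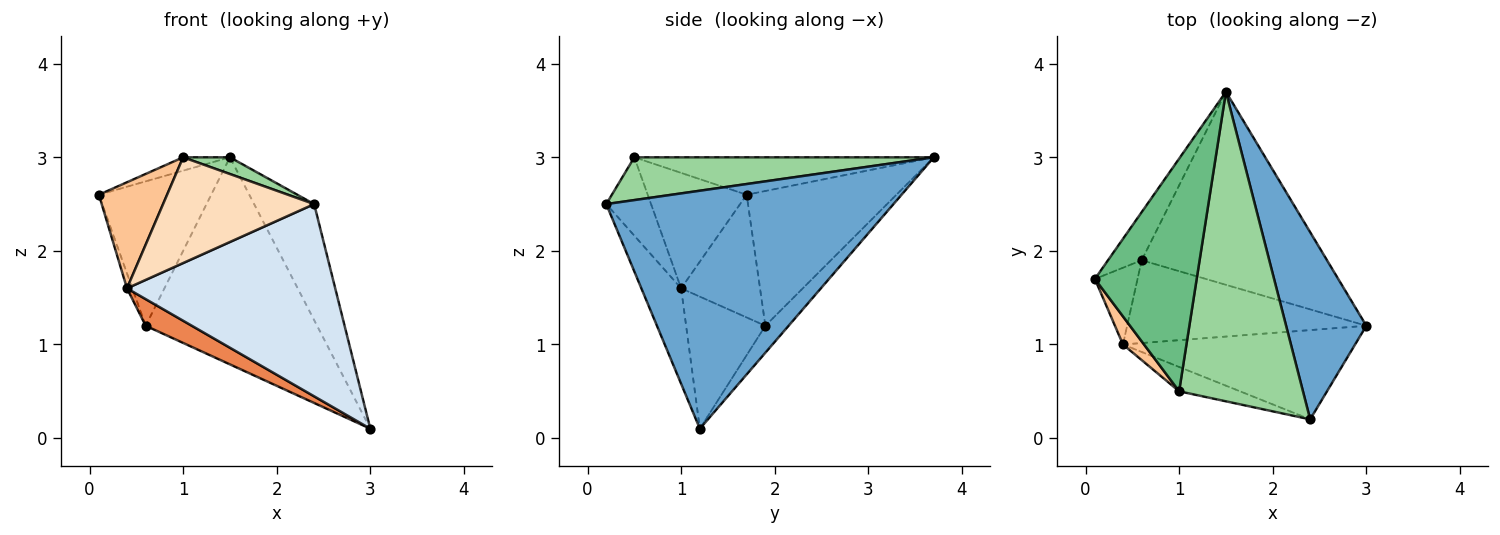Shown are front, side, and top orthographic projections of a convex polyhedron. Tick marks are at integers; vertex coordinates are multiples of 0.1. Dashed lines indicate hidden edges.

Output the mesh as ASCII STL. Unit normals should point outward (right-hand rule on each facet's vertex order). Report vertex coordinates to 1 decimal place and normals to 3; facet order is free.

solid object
 facet normal 0.930 0.194 0.313
  outer loop
   vertex 2.4 0.2 2.5
   vertex 3.0 1.2 0.1
   vertex 1.5 3.7 3.0
  endloop
 endfacet
 facet normal -0.784 0.588 -0.196
  outer loop
   vertex 0.6 1.9 1.2
   vertex 0.1 1.7 2.6
   vertex 1.5 3.7 3.0
  endloop
 endfacet
 facet normal -0.099 0.728 -0.679
  outer loop
   vertex 0.6 1.9 1.2
   vertex 1.5 3.7 3.0
   vertex 3.0 1.2 0.1
  endloop
 endfacet
 facet normal -0.171 -0.894 -0.415
  outer loop
   vertex 0.4 1.0 1.6
   vertex 3.0 1.2 0.1
   vertex 2.4 0.2 2.5
  endloop
 endfacet
 facet normal -0.465 -0.271 -0.843
  outer loop
   vertex 0.4 1.0 1.6
   vertex 0.6 1.9 1.2
   vertex 3.0 1.2 0.1
  endloop
 endfacet
 facet normal -0.943 0.064 -0.328
  outer loop
   vertex 0.4 1.0 1.6
   vertex 0.1 1.7 2.6
   vertex 0.6 1.9 1.2
  endloop
 endfacet
 facet normal -0.814 -0.561 0.149
  outer loop
   vertex 1.0 0.5 3.0
   vertex 0.1 1.7 2.6
   vertex 0.4 1.0 1.6
  endloop
 endfacet
 facet normal -0.278 -0.936 -0.215
  outer loop
   vertex 1.0 0.5 3.0
   vertex 0.4 1.0 1.6
   vertex 2.4 0.2 2.5
  endloop
 endfacet
 facet normal -0.345 0.054 0.937
  outer loop
   vertex 1.0 0.5 3.0
   vertex 1.5 3.7 3.0
   vertex 0.1 1.7 2.6
  endloop
 endfacet
 facet normal 0.326 -0.051 0.944
  outer loop
   vertex 1.0 0.5 3.0
   vertex 2.4 0.2 2.5
   vertex 1.5 3.7 3.0
  endloop
 endfacet
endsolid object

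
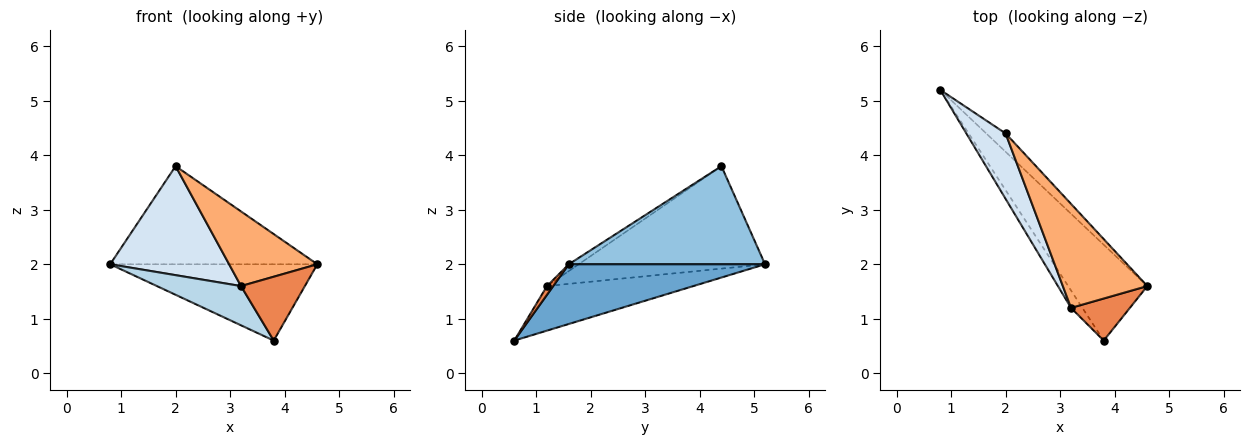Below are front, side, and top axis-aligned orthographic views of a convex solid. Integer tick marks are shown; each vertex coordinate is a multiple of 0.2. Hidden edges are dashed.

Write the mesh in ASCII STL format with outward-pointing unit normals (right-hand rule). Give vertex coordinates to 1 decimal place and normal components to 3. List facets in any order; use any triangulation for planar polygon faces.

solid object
 facet normal 0.508 0.537 -0.674
  outer loop
   vertex 3.8 0.6 0.6
   vertex 0.8 5.2 2.0
   vertex 4.6 1.6 2.0
  endloop
 endfacet
 facet normal 0.681 0.719 -0.135
  outer loop
   vertex 2.0 4.4 3.8
   vertex 4.6 1.6 2.0
   vertex 0.8 5.2 2.0
  endloop
 endfacet
 facet normal -0.847 -0.486 -0.216
  outer loop
   vertex 3.2 1.2 1.6
   vertex 0.8 5.2 2.0
   vertex 3.8 0.6 0.6
  endloop
 endfacet
 facet normal -0.802 -0.512 0.307
  outer loop
   vertex 3.2 1.2 1.6
   vertex 2.0 4.4 3.8
   vertex 0.8 5.2 2.0
  endloop
 endfacet
 facet normal 0.081 -0.832 0.548
  outer loop
   vertex 3.2 1.2 1.6
   vertex 3.8 0.6 0.6
   vertex 4.6 1.6 2.0
  endloop
 endfacet
 facet normal -0.065 -0.582 0.811
  outer loop
   vertex 3.2 1.2 1.6
   vertex 4.6 1.6 2.0
   vertex 2.0 4.4 3.8
  endloop
 endfacet
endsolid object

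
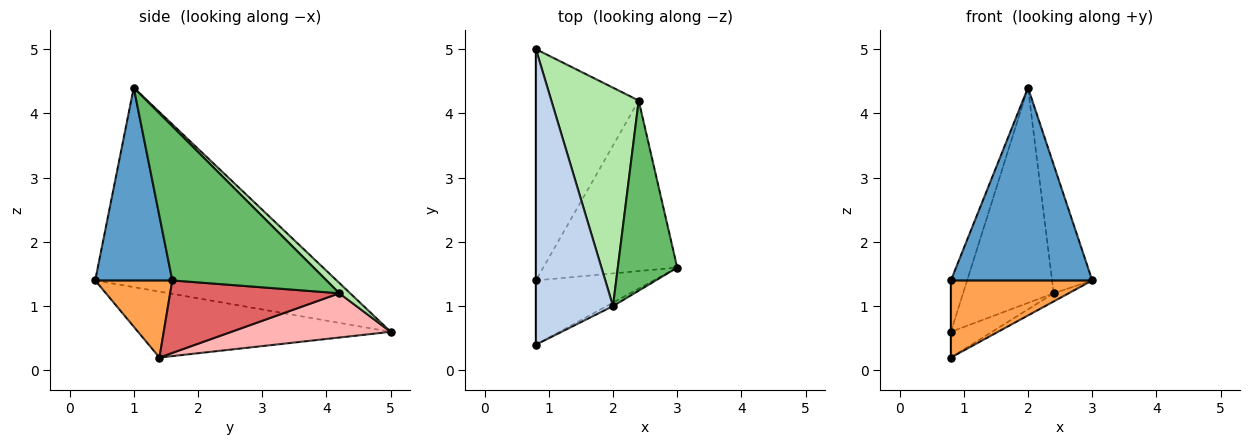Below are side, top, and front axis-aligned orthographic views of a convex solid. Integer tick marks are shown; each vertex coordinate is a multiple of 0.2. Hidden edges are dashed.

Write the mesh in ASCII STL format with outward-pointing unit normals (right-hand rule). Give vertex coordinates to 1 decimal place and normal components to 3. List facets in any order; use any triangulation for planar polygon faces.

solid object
 facet normal 0.479 -0.878 -0.016
  outer loop
   vertex 2.0 1.0 4.4
   vertex 0.8 0.4 1.4
   vertex 3.0 1.6 1.4
  endloop
 endfacet
 facet normal -0.931 0.063 0.360
  outer loop
   vertex 2.0 1.0 4.4
   vertex 0.8 5.0 0.6
   vertex 0.8 0.4 1.4
  endloop
 endfacet
 facet normal 0.386 -0.709 -0.590
  outer loop
   vertex 0.8 1.4 0.2
   vertex 3.0 1.6 1.4
   vertex 0.8 0.4 1.4
  endloop
 endfacet
 facet normal -1.000 0.000 0.000
  outer loop
   vertex 0.8 1.4 0.2
   vertex 0.8 0.4 1.4
   vertex 0.8 5.0 0.6
  endloop
 endfacet
 facet normal 0.907 0.236 0.349
  outer loop
   vertex 2.4 4.2 1.2
   vertex 2.0 1.0 4.4
   vertex 3.0 1.6 1.4
  endloop
 endfacet
 facet normal 0.084 0.699 0.710
  outer loop
   vertex 2.4 4.2 1.2
   vertex 0.8 5.0 0.6
   vertex 2.0 1.0 4.4
  endloop
 endfacet
 facet normal 0.475 0.042 -0.879
  outer loop
   vertex 2.4 4.2 1.2
   vertex 3.0 1.6 1.4
   vertex 0.8 1.4 0.2
  endloop
 endfacet
 facet normal 0.393 0.102 -0.914
  outer loop
   vertex 2.4 4.2 1.2
   vertex 0.8 1.4 0.2
   vertex 0.8 5.0 0.6
  endloop
 endfacet
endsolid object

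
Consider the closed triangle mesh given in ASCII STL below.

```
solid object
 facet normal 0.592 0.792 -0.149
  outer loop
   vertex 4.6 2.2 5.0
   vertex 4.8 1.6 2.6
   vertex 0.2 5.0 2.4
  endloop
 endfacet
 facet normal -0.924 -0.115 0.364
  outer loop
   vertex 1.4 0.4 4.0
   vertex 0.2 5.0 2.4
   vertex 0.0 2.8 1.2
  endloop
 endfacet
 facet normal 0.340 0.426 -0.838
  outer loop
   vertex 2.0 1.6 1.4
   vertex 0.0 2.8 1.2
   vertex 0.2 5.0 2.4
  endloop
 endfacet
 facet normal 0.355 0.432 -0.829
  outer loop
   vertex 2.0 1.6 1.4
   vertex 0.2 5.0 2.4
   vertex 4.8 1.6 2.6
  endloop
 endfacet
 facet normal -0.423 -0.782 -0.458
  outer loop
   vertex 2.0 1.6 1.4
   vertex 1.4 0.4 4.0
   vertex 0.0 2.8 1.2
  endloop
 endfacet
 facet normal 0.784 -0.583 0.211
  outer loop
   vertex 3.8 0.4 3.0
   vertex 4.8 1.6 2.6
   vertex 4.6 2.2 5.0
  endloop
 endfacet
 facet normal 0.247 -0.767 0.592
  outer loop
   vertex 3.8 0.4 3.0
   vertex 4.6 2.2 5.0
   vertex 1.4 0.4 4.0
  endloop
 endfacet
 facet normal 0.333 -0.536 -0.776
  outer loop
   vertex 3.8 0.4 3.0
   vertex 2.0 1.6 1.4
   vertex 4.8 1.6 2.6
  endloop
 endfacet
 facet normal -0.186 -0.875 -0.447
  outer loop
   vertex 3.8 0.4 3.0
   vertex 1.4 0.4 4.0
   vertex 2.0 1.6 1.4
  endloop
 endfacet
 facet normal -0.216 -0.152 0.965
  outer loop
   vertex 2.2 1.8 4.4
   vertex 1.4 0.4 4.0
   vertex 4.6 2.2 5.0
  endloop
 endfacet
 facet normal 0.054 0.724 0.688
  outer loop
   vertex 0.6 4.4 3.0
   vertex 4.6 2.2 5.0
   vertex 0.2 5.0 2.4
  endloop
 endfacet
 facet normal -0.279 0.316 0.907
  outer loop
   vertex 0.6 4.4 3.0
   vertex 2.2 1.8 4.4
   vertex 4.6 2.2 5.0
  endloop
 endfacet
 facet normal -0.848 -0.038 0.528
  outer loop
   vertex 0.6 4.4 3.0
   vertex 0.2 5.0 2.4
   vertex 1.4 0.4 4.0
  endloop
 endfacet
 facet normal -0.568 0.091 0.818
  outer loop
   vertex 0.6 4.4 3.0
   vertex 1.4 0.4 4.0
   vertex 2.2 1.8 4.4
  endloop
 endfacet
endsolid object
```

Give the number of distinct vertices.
9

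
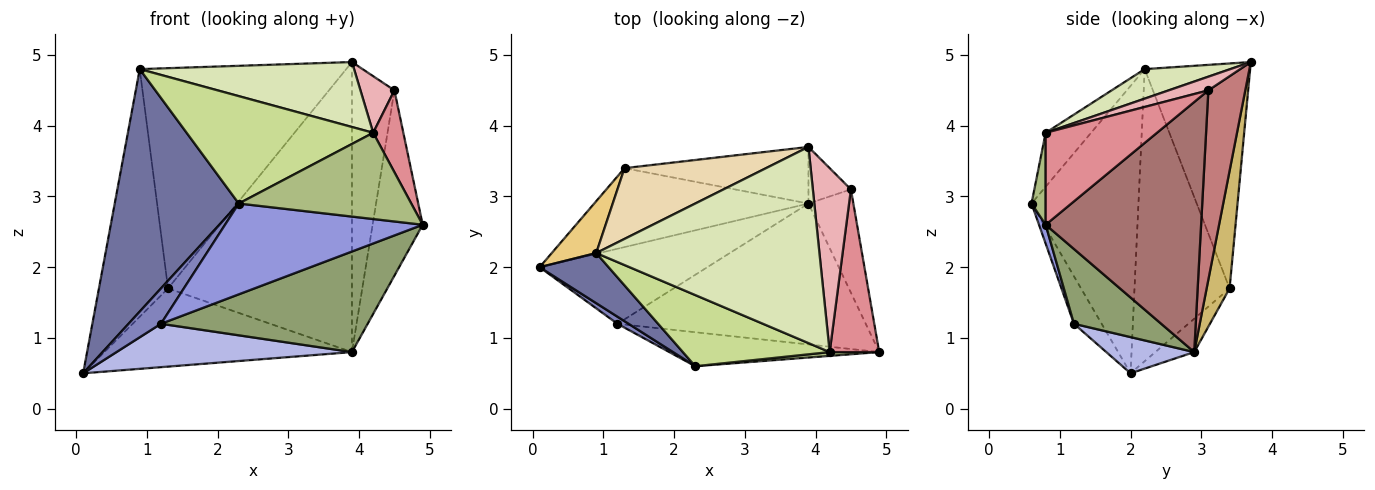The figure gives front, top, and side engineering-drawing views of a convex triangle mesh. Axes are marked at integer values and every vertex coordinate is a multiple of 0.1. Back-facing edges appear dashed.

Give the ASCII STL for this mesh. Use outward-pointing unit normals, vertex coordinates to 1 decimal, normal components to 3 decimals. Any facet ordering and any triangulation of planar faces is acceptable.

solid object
 facet normal -0.645 -0.748 0.155
  outer loop
   vertex 0.9 2.2 4.8
   vertex 0.1 2.0 0.5
   vertex 2.3 0.6 2.9
  endloop
 endfacet
 facet normal -0.642 -0.752 0.150
  outer loop
   vertex 1.2 1.2 1.2
   vertex 2.3 0.6 2.9
   vertex 0.1 2.0 0.5
  endloop
 endfacet
 facet normal 0.032 -0.936 -0.351
  outer loop
   vertex 1.2 1.2 1.2
   vertex 4.9 0.8 2.6
   vertex 2.3 0.6 2.9
  endloop
 endfacet
 facet normal 0.184 -0.492 -0.851
  outer loop
   vertex 1.2 1.2 1.2
   vertex 0.1 2.0 0.5
   vertex 3.9 2.9 0.8
  endloop
 endfacet
 facet normal 0.238 -0.564 -0.791
  outer loop
   vertex 1.2 1.2 1.2
   vertex 3.9 2.9 0.8
   vertex 4.9 0.8 2.6
  endloop
 endfacet
 facet normal 0.082 -0.996 0.044
  outer loop
   vertex 4.2 0.8 3.9
   vertex 2.3 0.6 2.9
   vertex 4.9 0.8 2.6
  endloop
 endfacet
 facet normal -0.199 -0.817 0.541
  outer loop
   vertex 4.2 0.8 3.9
   vertex 0.9 2.2 4.8
   vertex 2.3 0.6 2.9
  endloop
 endfacet
 facet normal 0.125 -0.312 0.942
  outer loop
   vertex 4.2 0.8 3.9
   vertex 3.9 3.7 4.9
   vertex 0.9 2.2 4.8
  endloop
 endfacet
 facet normal -0.110 0.699 -0.706
  outer loop
   vertex 1.3 3.4 1.7
   vertex 3.9 2.9 0.8
   vertex 0.1 2.0 0.5
  endloop
 endfacet
 facet normal 0.122 0.974 -0.190
  outer loop
   vertex 1.3 3.4 1.7
   vertex 3.9 3.7 4.9
   vertex 3.9 2.9 0.8
  endloop
 endfacet
 facet normal -0.803 0.583 0.122
  outer loop
   vertex 1.3 3.4 1.7
   vertex 0.1 2.0 0.5
   vertex 0.9 2.2 4.8
  endloop
 endfacet
 facet normal -0.437 0.856 0.275
  outer loop
   vertex 1.3 3.4 1.7
   vertex 0.9 2.2 4.8
   vertex 3.9 3.7 4.9
  endloop
 endfacet
 facet normal 0.938 0.302 -0.168
  outer loop
   vertex 4.5 3.1 4.5
   vertex 4.9 0.8 2.6
   vertex 3.9 2.9 0.8
  endloop
 endfacet
 facet normal 0.649 0.746 -0.146
  outer loop
   vertex 4.5 3.1 4.5
   vertex 3.9 2.9 0.8
   vertex 3.9 3.7 4.9
  endloop
 endfacet
 facet normal 0.856 -0.232 0.461
  outer loop
   vertex 4.5 3.1 4.5
   vertex 4.2 0.8 3.9
   vertex 4.9 0.8 2.6
  endloop
 endfacet
 facet normal 0.325 -0.278 0.904
  outer loop
   vertex 4.5 3.1 4.5
   vertex 3.9 3.7 4.9
   vertex 4.2 0.8 3.9
  endloop
 endfacet
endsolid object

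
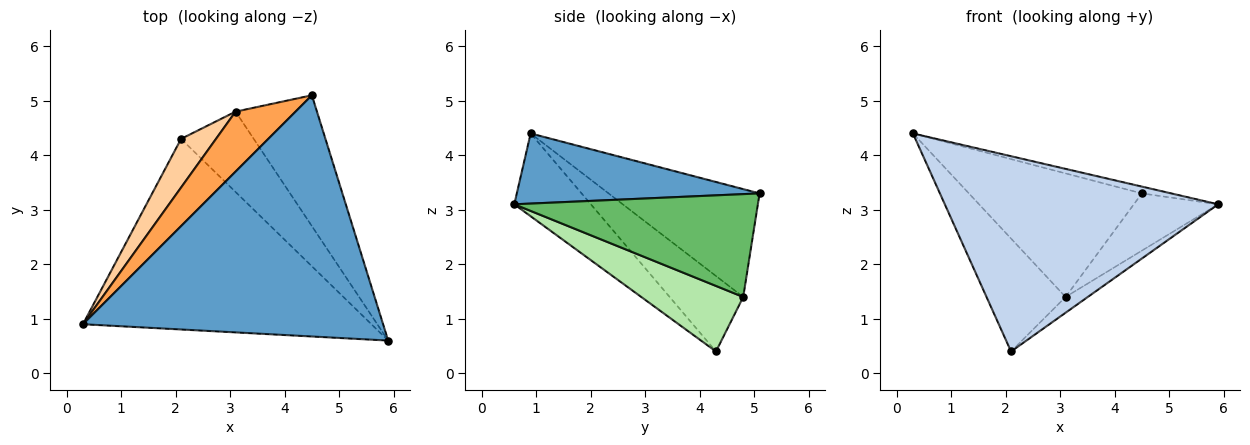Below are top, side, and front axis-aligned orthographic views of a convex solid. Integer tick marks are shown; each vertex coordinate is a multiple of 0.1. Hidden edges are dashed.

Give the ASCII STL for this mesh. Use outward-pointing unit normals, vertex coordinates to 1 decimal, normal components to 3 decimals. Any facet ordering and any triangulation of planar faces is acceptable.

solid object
 facet normal 0.227 0.027 0.973
  outer loop
   vertex 4.5 5.1 3.3
   vertex 0.3 0.9 4.4
   vertex 5.9 0.6 3.1
  endloop
 endfacet
 facet normal -0.197 -0.702 -0.685
  outer loop
   vertex 2.1 4.3 0.4
   vertex 5.9 0.6 3.1
   vertex 0.3 0.9 4.4
  endloop
 endfacet
 facet normal -0.618 0.708 0.343
  outer loop
   vertex 3.1 4.8 1.4
   vertex 0.3 0.9 4.4
   vertex 4.5 5.1 3.3
  endloop
 endfacet
 facet normal -0.650 0.698 0.301
  outer loop
   vertex 3.1 4.8 1.4
   vertex 2.1 4.3 0.4
   vertex 0.3 0.9 4.4
  endloop
 endfacet
 facet normal 0.757 0.262 -0.599
  outer loop
   vertex 3.1 4.8 1.4
   vertex 4.5 5.1 3.3
   vertex 5.9 0.6 3.1
  endloop
 endfacet
 facet normal 0.663 0.144 -0.735
  outer loop
   vertex 3.1 4.8 1.4
   vertex 5.9 0.6 3.1
   vertex 2.1 4.3 0.4
  endloop
 endfacet
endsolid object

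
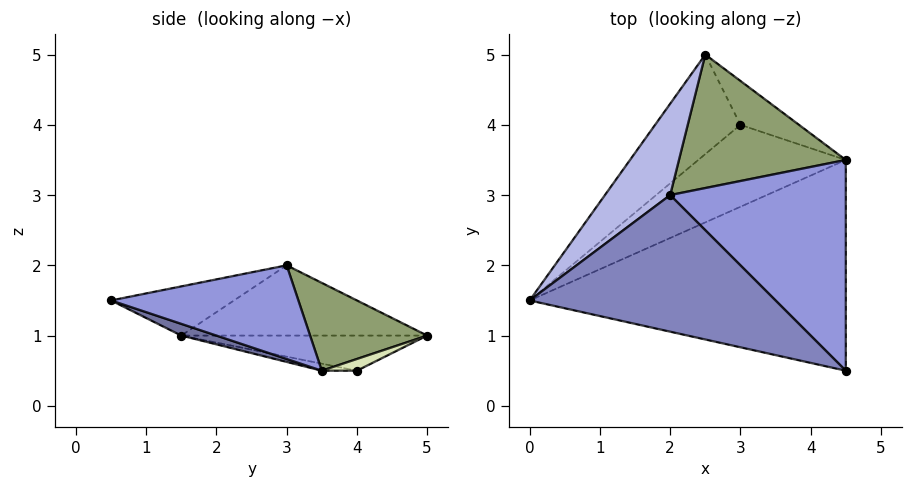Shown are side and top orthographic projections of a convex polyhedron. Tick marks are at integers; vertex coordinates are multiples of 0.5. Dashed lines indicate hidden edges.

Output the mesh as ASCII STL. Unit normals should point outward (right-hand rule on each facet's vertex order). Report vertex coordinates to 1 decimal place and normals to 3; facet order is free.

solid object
 facet normal 0.035 -0.316 -0.948
  outer loop
   vertex 4.5 0.5 1.5
   vertex 0.0 1.5 1.0
   vertex 4.5 3.5 0.5
  endloop
 endfacet
 facet normal -0.183 -0.365 0.913
  outer loop
   vertex 2.0 3.0 2.0
   vertex 0.0 1.5 1.0
   vertex 4.5 0.5 1.5
  endloop
 endfacet
 facet normal 0.451 0.282 0.846
  outer loop
   vertex 2.0 3.0 2.0
   vertex 4.5 0.5 1.5
   vertex 4.5 3.5 0.5
  endloop
 endfacet
 facet normal -0.649 0.464 0.603
  outer loop
   vertex 2.5 5.0 1.0
   vertex 0.0 1.5 1.0
   vertex 2.0 3.0 2.0
  endloop
 endfacet
 facet normal 0.443 0.310 0.841
  outer loop
   vertex 2.5 5.0 1.0
   vertex 2.0 3.0 2.0
   vertex 4.5 3.5 0.5
  endloop
 endfacet
 facet normal -0.047 -0.141 -0.989
  outer loop
   vertex 3.0 4.0 0.5
   vertex 4.5 3.5 0.5
   vertex 0.0 1.5 1.0
  endloop
 endfacet
 facet normal -0.367 0.262 -0.892
  outer loop
   vertex 3.0 4.0 0.5
   vertex 0.0 1.5 1.0
   vertex 2.5 5.0 1.0
  endloop
 endfacet
 facet normal 0.169 0.507 -0.845
  outer loop
   vertex 3.0 4.0 0.5
   vertex 2.5 5.0 1.0
   vertex 4.5 3.5 0.5
  endloop
 endfacet
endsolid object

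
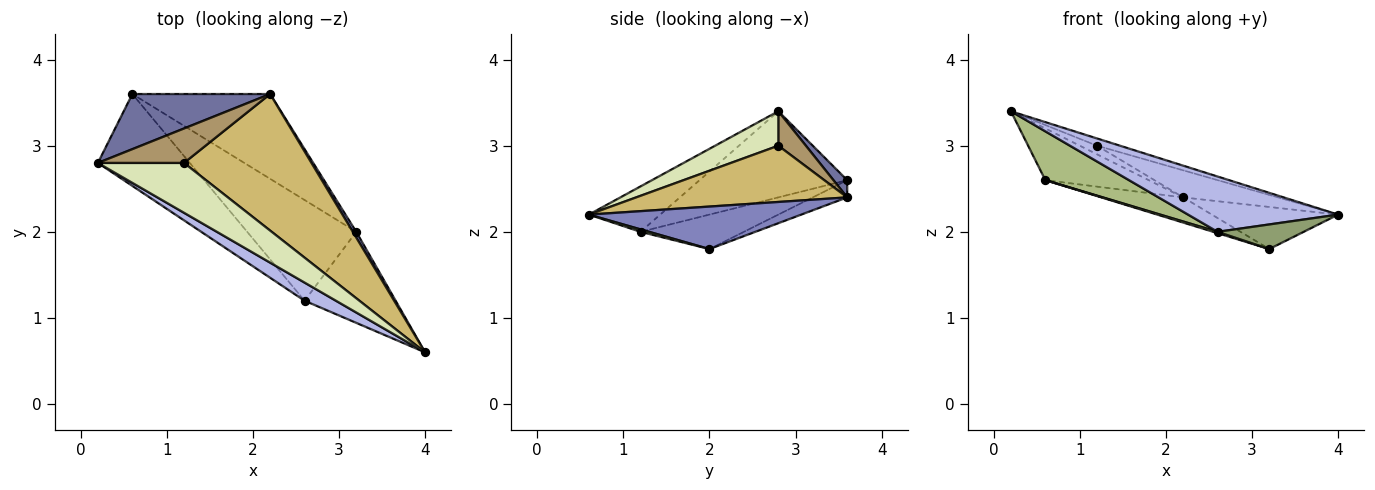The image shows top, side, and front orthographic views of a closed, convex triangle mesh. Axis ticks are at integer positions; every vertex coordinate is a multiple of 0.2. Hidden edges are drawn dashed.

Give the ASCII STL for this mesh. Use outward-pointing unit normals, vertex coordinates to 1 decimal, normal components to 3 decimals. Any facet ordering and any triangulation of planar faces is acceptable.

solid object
 facet normal 0.091 0.681 0.727
  outer loop
   vertex 2.2 3.6 2.4
   vertex 0.6 3.6 2.6
   vertex 0.2 2.8 3.4
  endloop
 endfacet
 facet normal 0.857 0.510 0.070
  outer loop
   vertex 2.2 3.6 2.4
   vertex 4.0 0.6 2.2
   vertex 3.2 2.0 1.8
  endloop
 endfacet
 facet normal -0.119 0.283 -0.952
  outer loop
   vertex 2.2 3.6 2.4
   vertex 3.2 2.0 1.8
   vertex 0.6 3.6 2.6
  endloop
 endfacet
 facet normal -0.412 -0.866 0.284
  outer loop
   vertex 2.6 1.2 2.0
   vertex 4.0 0.6 2.2
   vertex 0.2 2.8 3.4
  endloop
 endfacet
 facet normal 0.026 -0.261 -0.965
  outer loop
   vertex 2.6 1.2 2.0
   vertex 3.2 2.0 1.8
   vertex 4.0 0.6 2.2
  endloop
 endfacet
 facet normal -0.638 -0.361 -0.680
  outer loop
   vertex 2.6 1.2 2.0
   vertex 0.2 2.8 3.4
   vertex 0.6 3.6 2.6
  endloop
 endfacet
 facet normal -0.301 -0.013 -0.954
  outer loop
   vertex 2.6 1.2 2.0
   vertex 0.6 3.6 2.6
   vertex 3.2 2.0 1.8
  endloop
 endfacet
 facet normal 0.368 0.134 0.920
  outer loop
   vertex 1.2 2.8 3.0
   vertex 0.2 2.8 3.4
   vertex 4.0 0.6 2.2
  endloop
 endfacet
 facet normal 0.362 0.226 0.904
  outer loop
   vertex 1.2 2.8 3.0
   vertex 2.2 3.6 2.4
   vertex 0.2 2.8 3.4
  endloop
 endfacet
 facet normal 0.397 0.178 0.900
  outer loop
   vertex 1.2 2.8 3.0
   vertex 4.0 0.6 2.2
   vertex 2.2 3.6 2.4
  endloop
 endfacet
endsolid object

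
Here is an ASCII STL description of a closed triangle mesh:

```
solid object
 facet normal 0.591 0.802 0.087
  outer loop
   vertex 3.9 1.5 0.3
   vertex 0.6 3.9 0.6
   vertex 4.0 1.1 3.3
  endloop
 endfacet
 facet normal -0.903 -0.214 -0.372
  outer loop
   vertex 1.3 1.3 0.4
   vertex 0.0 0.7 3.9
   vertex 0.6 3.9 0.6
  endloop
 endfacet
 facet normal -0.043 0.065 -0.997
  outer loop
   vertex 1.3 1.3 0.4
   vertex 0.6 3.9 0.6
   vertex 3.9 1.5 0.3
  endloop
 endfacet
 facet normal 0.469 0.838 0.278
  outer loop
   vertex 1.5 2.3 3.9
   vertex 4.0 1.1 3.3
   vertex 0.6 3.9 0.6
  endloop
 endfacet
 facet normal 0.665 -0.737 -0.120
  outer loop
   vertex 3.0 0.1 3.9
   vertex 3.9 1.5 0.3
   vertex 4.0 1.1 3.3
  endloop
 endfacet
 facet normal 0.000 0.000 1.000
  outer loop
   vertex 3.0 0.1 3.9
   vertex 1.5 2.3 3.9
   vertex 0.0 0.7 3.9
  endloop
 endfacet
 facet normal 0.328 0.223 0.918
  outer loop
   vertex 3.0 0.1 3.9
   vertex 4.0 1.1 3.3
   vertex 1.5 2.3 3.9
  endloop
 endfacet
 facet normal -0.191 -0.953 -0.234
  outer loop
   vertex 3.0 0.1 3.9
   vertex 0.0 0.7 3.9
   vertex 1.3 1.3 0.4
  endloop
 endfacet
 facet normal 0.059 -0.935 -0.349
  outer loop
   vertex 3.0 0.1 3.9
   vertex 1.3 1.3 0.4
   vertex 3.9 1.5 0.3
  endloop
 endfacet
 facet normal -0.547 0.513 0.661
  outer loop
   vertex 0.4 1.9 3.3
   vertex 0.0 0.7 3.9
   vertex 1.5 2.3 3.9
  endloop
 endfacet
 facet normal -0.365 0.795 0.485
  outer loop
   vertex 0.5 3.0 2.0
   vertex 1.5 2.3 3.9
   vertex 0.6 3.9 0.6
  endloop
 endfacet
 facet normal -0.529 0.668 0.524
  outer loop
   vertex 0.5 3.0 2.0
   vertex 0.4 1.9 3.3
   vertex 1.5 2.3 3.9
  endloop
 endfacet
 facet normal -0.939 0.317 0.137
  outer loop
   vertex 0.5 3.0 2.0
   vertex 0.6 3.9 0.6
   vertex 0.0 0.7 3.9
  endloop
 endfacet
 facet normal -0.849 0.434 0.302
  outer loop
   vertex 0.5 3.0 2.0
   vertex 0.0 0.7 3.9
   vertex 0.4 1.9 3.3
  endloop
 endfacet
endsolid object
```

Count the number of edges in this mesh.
21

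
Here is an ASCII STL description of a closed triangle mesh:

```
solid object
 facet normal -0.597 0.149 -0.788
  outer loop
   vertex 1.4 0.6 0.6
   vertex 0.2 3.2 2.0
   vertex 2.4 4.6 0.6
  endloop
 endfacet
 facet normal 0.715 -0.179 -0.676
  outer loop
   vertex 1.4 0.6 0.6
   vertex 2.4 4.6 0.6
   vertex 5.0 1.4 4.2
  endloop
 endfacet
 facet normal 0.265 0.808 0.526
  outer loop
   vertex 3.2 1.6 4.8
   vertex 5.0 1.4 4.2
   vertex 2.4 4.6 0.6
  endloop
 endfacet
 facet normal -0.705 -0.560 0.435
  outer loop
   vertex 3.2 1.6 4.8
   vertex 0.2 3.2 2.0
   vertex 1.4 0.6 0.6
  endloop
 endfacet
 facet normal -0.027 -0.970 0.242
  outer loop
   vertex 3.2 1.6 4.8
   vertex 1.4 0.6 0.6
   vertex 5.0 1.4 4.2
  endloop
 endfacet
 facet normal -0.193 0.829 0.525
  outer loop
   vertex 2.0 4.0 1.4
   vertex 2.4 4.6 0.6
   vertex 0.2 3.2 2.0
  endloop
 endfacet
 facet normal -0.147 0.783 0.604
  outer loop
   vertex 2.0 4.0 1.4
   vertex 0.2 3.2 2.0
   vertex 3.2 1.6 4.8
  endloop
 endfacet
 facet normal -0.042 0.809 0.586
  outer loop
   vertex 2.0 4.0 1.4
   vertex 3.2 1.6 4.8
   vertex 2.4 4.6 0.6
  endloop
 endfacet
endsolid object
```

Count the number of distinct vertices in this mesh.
6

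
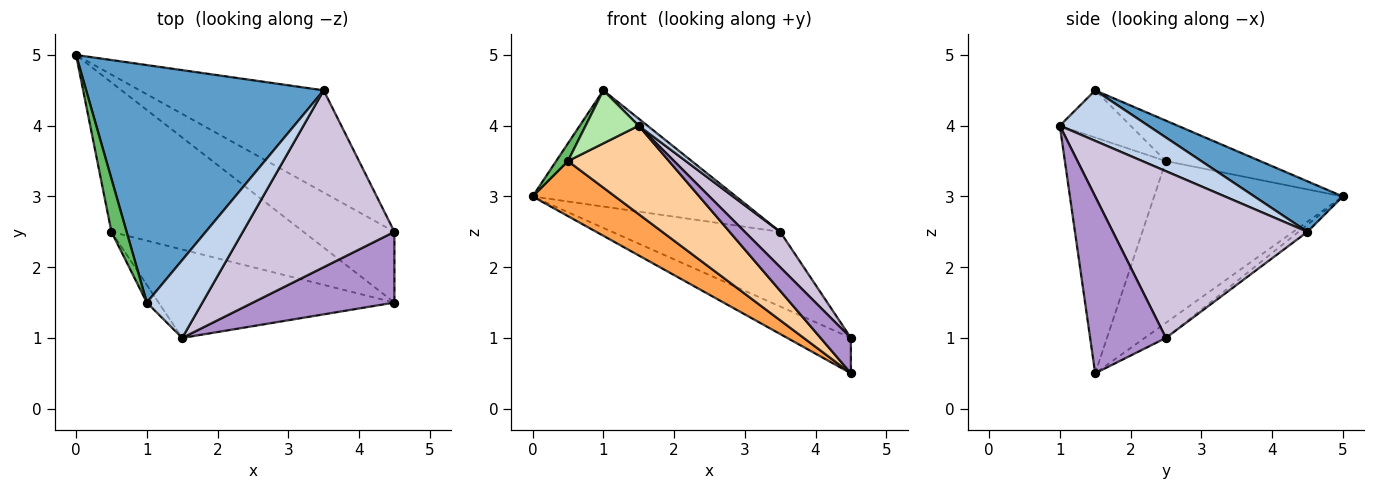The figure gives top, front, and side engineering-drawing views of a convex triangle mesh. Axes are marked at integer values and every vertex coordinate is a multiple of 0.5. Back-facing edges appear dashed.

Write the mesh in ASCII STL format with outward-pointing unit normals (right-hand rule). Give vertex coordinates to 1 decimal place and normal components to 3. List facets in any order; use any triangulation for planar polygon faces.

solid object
 facet normal 0.188 0.432 0.882
  outer loop
   vertex 3.5 4.5 2.5
   vertex 0.0 5.0 3.0
   vertex 1.0 1.5 4.5
  endloop
 endfacet
 facet normal 0.671 -0.067 0.738
  outer loop
   vertex 3.5 4.5 2.5
   vertex 1.0 1.5 4.5
   vertex 1.5 1.0 4.0
  endloop
 endfacet
 facet normal -0.620 -0.271 -0.736
  outer loop
   vertex 0.5 2.5 3.5
   vertex 0.0 5.0 3.0
   vertex 4.5 1.5 0.5
  endloop
 endfacet
 facet normal -0.577 -0.577 -0.577
  outer loop
   vertex 0.5 2.5 3.5
   vertex 4.5 1.5 0.5
   vertex 1.5 1.0 4.0
  endloop
 endfacet
 facet normal -0.930 -0.116 0.349
  outer loop
   vertex 0.5 2.5 3.5
   vertex 1.0 1.5 4.5
   vertex 0.0 5.0 3.0
  endloop
 endfacet
 facet normal -0.784 -0.588 -0.196
  outer loop
   vertex 0.5 2.5 3.5
   vertex 1.5 1.0 4.0
   vertex 1.0 1.5 4.5
  endloop
 endfacet
 facet normal -0.147 0.442 -0.885
  outer loop
   vertex 4.5 2.5 1.0
   vertex 4.5 1.5 0.5
   vertex 0.0 5.0 3.0
  endloop
 endfacet
 facet normal -0.031 0.590 -0.807
  outer loop
   vertex 4.5 2.5 1.0
   vertex 0.0 5.0 3.0
   vertex 3.5 4.5 2.5
  endloop
 endfacet
 facet normal 0.745 -0.298 0.596
  outer loop
   vertex 4.5 2.5 1.0
   vertex 1.5 1.0 4.0
   vertex 4.5 1.5 0.5
  endloop
 endfacet
 facet normal 0.733 -0.133 0.667
  outer loop
   vertex 4.5 2.5 1.0
   vertex 3.5 4.5 2.5
   vertex 1.5 1.0 4.0
  endloop
 endfacet
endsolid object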